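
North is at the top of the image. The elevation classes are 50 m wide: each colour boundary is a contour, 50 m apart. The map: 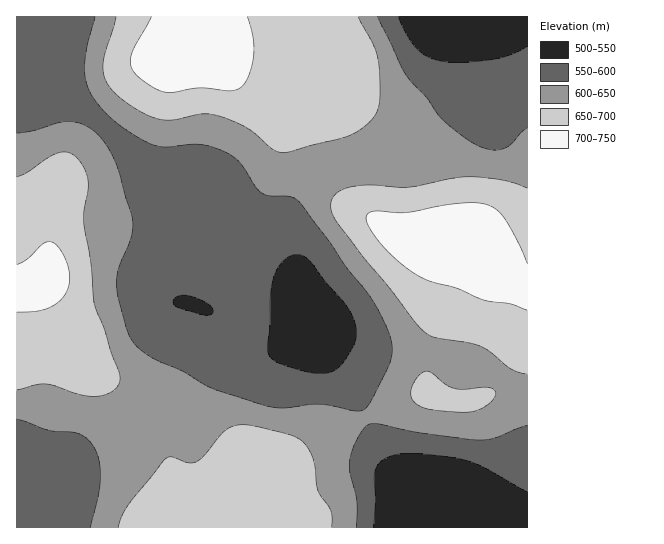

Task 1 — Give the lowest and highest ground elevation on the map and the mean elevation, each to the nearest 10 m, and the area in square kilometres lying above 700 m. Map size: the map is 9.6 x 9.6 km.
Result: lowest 510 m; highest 720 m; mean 620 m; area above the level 7.8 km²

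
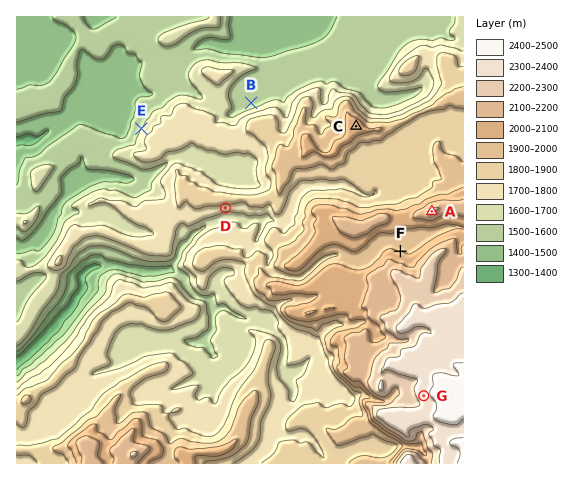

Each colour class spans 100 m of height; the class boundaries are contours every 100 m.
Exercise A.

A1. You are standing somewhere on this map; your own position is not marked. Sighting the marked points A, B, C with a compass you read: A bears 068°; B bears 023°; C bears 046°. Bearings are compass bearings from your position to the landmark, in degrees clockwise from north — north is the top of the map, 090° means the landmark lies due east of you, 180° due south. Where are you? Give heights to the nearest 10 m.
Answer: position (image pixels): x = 157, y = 321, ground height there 1780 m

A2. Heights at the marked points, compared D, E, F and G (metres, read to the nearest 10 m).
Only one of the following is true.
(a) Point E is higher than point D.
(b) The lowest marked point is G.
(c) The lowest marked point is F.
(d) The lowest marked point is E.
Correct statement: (d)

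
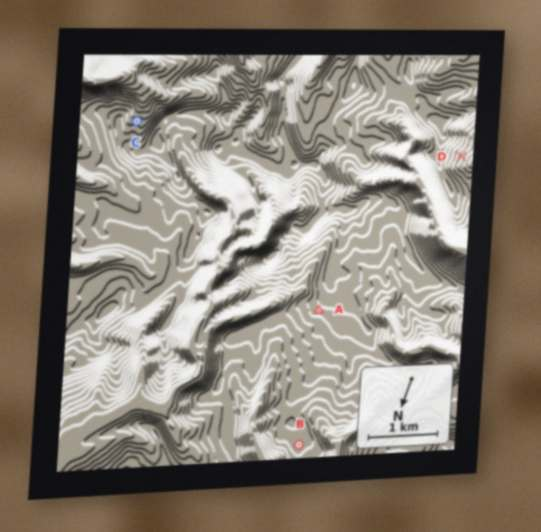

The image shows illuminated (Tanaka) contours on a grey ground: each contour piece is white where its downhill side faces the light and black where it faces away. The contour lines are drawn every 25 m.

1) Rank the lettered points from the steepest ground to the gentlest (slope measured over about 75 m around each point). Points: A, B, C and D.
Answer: D C A B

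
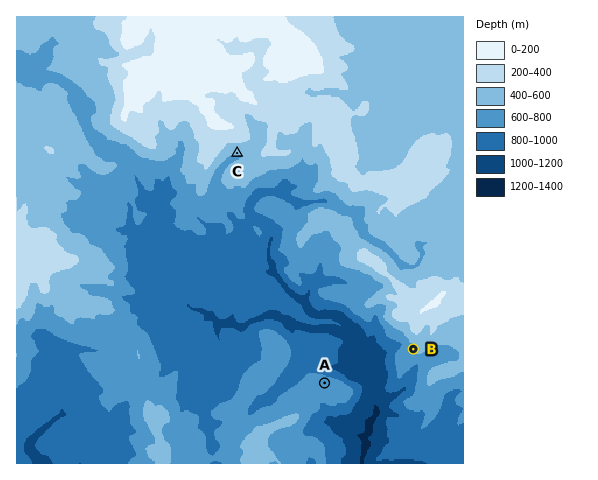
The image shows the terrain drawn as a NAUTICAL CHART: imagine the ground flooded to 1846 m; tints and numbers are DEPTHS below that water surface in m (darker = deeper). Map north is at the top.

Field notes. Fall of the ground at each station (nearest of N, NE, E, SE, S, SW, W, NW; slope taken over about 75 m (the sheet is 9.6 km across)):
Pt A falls N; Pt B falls W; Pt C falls S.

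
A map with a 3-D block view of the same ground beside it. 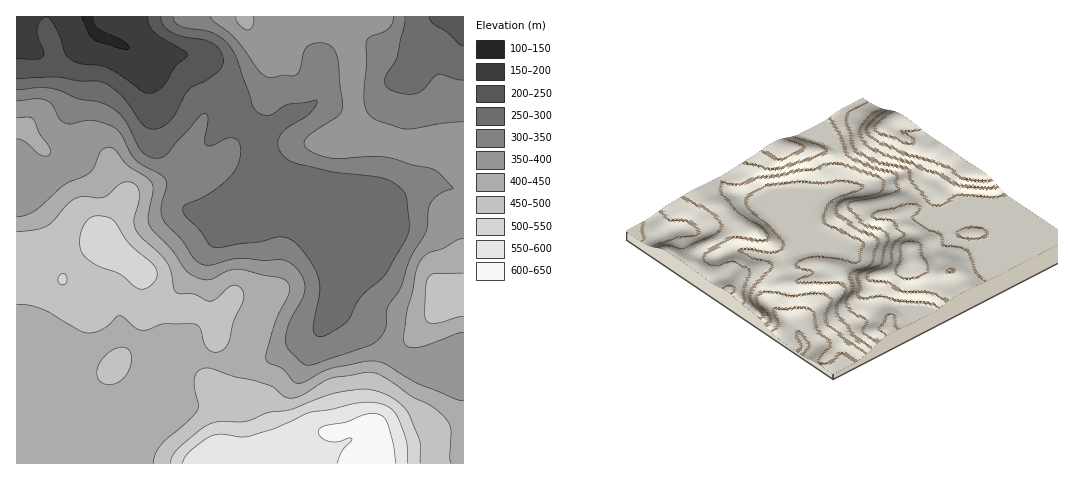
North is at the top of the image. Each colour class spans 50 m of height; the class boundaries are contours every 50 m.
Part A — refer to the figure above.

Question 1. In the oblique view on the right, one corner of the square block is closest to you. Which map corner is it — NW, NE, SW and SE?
NW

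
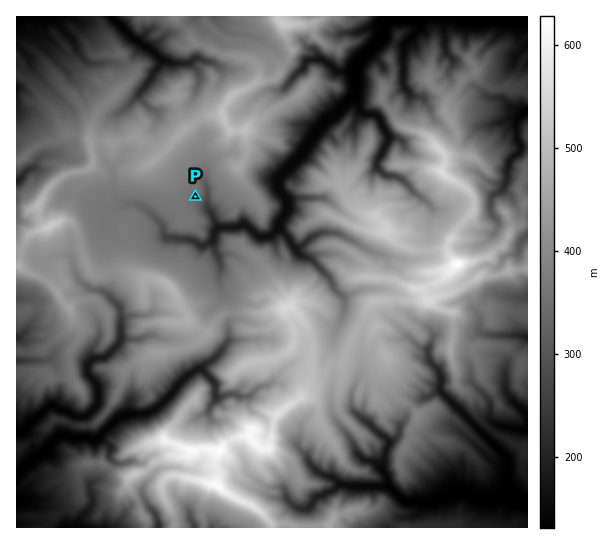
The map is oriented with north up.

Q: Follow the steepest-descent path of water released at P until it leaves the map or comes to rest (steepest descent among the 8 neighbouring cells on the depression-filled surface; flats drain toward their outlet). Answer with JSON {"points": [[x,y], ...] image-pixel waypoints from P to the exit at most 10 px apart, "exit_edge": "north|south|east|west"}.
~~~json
{"points": [[195, 197], [206, 205], [213, 215], [217, 226], [227, 227], [238, 226], [249, 227], [259, 237], [270, 235], [278, 226], [283, 217], [287, 206], [283, 195], [278, 185], [282, 174], [293, 163], [302, 153], [309, 142], [317, 131], [326, 121], [337, 113], [347, 102], [355, 91], [355, 81], [355, 70], [361, 59], [371, 49], [381, 38], [382, 27], [389, 18], [390, 17]], "exit_edge": "north"}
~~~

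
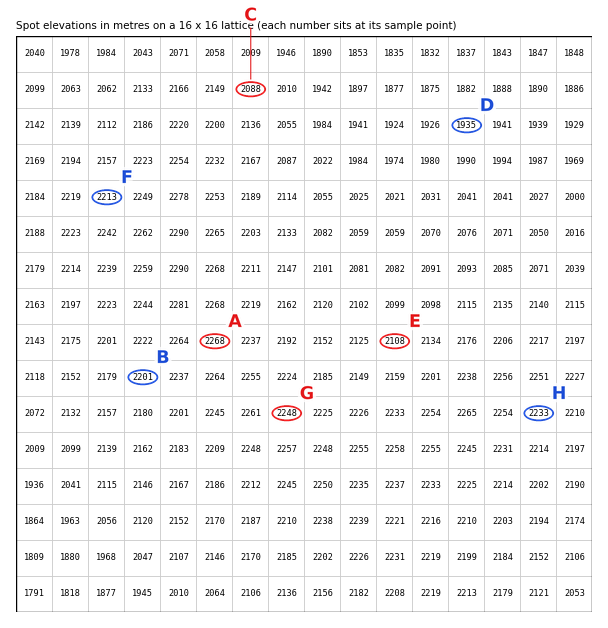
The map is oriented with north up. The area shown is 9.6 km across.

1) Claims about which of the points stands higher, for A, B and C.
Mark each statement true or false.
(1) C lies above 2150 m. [false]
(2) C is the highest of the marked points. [false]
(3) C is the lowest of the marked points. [true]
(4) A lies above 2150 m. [true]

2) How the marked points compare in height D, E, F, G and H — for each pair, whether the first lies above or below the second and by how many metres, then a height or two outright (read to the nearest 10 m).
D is below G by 320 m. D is below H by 300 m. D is below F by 280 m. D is below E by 180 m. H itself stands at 2230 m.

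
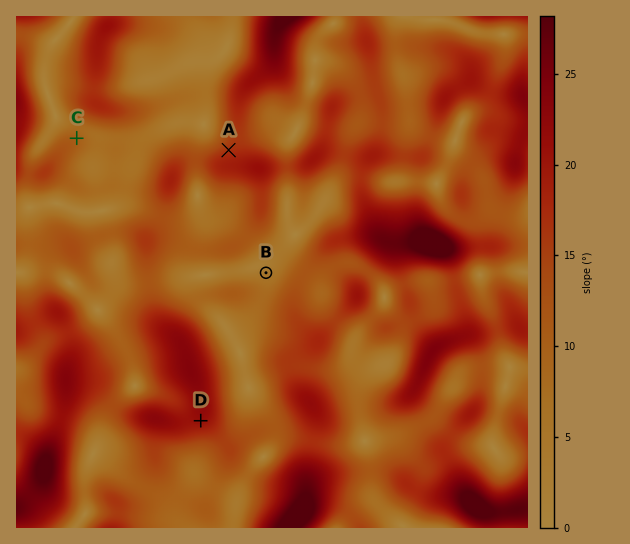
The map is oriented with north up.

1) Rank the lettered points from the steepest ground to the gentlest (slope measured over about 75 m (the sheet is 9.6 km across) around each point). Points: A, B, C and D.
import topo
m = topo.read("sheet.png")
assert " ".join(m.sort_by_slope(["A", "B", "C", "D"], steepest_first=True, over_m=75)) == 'D A C B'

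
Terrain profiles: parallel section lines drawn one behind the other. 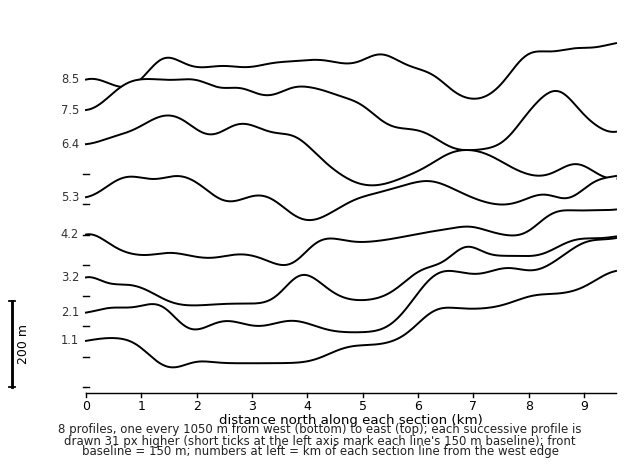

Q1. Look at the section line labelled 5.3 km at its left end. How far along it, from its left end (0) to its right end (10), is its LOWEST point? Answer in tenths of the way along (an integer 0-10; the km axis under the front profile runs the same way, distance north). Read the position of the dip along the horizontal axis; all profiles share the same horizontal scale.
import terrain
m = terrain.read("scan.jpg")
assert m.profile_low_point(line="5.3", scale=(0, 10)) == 4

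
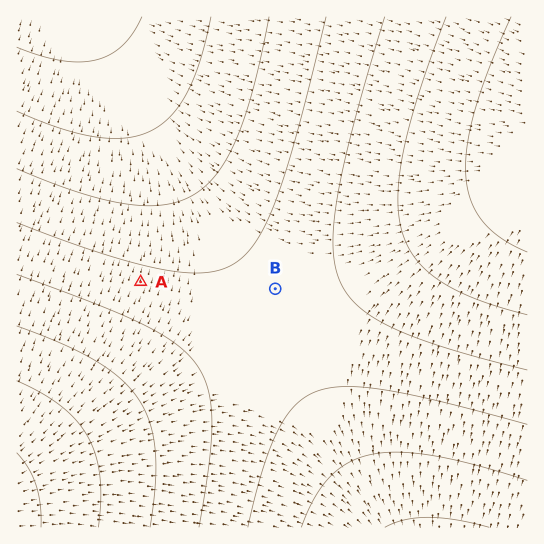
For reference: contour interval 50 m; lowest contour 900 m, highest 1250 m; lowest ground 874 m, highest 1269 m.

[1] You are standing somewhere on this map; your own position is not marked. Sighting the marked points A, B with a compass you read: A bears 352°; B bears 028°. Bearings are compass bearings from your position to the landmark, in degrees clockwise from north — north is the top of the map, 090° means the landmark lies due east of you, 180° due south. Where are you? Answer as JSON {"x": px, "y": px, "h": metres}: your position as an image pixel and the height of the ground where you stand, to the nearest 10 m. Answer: {"x": 170, "y": 488, "h": 1140}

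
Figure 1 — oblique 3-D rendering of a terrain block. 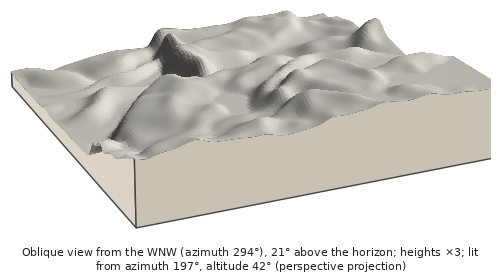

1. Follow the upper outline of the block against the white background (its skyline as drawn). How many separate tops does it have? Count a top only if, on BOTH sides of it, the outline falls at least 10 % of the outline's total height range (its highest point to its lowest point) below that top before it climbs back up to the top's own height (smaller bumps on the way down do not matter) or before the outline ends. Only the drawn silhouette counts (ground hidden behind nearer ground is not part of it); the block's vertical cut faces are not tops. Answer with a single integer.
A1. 2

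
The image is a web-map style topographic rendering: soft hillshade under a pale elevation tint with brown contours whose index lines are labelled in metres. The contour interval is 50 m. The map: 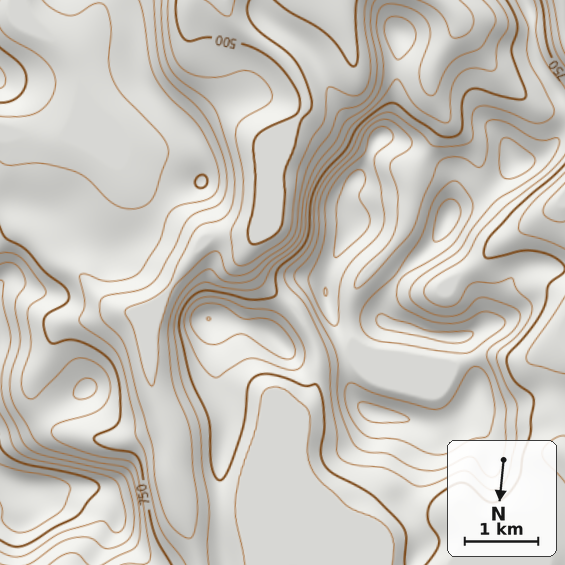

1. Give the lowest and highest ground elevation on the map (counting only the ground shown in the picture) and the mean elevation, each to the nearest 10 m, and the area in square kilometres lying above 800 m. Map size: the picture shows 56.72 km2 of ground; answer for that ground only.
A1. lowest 440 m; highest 1100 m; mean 740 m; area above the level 18.1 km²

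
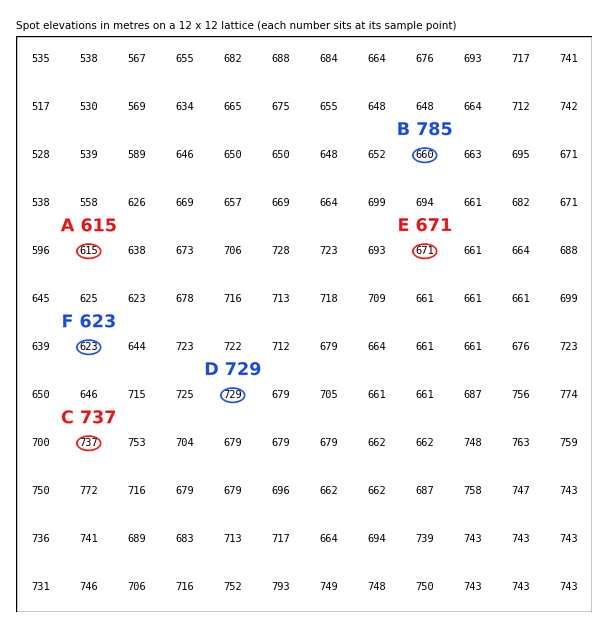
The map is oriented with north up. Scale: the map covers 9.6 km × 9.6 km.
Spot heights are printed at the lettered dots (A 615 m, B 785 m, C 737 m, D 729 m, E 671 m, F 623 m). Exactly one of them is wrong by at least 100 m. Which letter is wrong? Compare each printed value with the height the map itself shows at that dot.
B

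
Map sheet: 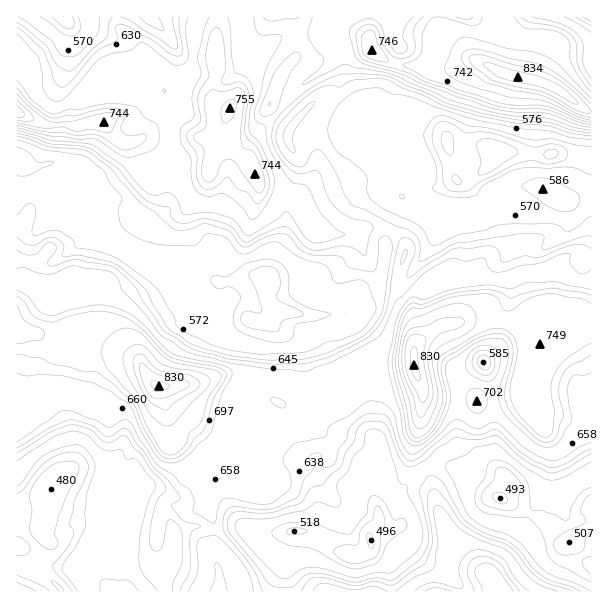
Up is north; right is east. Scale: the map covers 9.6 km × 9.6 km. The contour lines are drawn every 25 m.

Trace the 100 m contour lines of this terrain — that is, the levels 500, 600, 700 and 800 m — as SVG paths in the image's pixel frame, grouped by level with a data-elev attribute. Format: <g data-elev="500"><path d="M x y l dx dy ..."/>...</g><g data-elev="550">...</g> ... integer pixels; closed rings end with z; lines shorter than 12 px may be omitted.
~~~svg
<g data-elev="500"><path d="M60 591l-7-7-2-4 8 4 5 7"/><path d="M50 550l-9-5-11-14 2-19-3-15 1-5 8-13 12-12 9-5 15-1 4 3 1 7-13 26-8 21-3 15 3 12-4 4z"/><path d="M371 548l-4-11 0-3 2-2 3 3 2 7 0 5z"/><path d="M498 503l-6-5 0-3 5-3 7 1 3 5-1 5-3 1z"/><path d="M455 184l-3-5 3-5 3 2 4 6-3 2z"/><path d="M479 175l2-14-5-15 1-3 3-3 6-2 10 2 15 6 7 4-2 5-22 15-10 4z"/><path d="M546 158l-2-3 3-5 7-1 4 3 0 3-3 3-4 1z"/><path d="M449 155l-5-5-3-9 1-7 4-3 4 1 3 6 0 14-1 3z"/></g><g data-elev="600"><path d="M580 591l-35-13-11-9-14-18-8-7-8-4-21-8-16-10-6-7-17-31-6-6-6-3-3 1-3 2-6 13 8 39-1 16-8 14-23 18-4 2-17-2-21 4-28-8-12-1-10 3-11 11-14 0-6-1-6-4-10-16-26-30-3-6 0-8 2-6 6-4 34 1 31-10 10-15 12-4 5-7 13-10 4-14 9-12 4-13 5-5 5-2 12 0 6 4 3 6 10 25 5 8 4 3 6-1 11-6 12-11 19-12 21 3 20-4 30 25 24 12 16-5 24-14"/><path d="M17 453l34-21 20-7 6 0 13 5 11 10 6 2 6 0 9-6 4 0 7 11 9 8 9 15 12 12 3 6-1 3-8 10-4 12-3 23 2 13 4 2 6-3 5-24 3-5 7 5 5 7 0 30-9 21-1 9"/><path d="M483 370l-4-4-2-4 2-5 4-2 5 2 2 6-2 6z"/><path d="M591 236l-10 1-36 13-3-2 2-12-5-2-21 0-48 8-11 0-9 3-30 17-1-2 1-15-4-9-8-6-15-5-26-15-16-6-7-10-5-15-6-12-12-16-3-2-4 2-3 3-6 11-5 2-4-1-8-5-6-7-4-8-2-9 2-9 4-8 19-19 14-11 14-5 12 2 7-5 6-2 24-1 9 1 14 7 24 9 16 9 33 10 42 8 32 3 22 7 21 3"/><path d="M17 136l14 4 17 7 32 2 10 4 21 15 29 34 16 11 14 13 6 4 10 0 17-6 6 0 20 7 11 14 5 2 25-11 14-2 6 3 10 12 6 4 9 3 24 0 4 2 3 6 3 3 22 5 3-1 3-5 3-28 4-2 5 1 3 5 0 6-9 62-5 9-11 14-10 6-33 15-21 5-33 1-42-5-25-7-12-4-24-17-21-37-29-25-9-4-27-6-18 2-1-2 2-10-4-5-6-3-7 1-11 7-4 0-8-2-7-6"/><path d="M113 17l-4 7-2 14-15 12-17 18-6 3-10-4-13-22-29-23"/><path d="M172 17l6 27-2 5-5-1-39-26-11-5"/></g><g data-elev="700"><path d="M451 591l-16-3-10 3"/><path d="M520 591l-20-28-9-5-8-2-10 3-5 8 0 8 6 16"/><path d="M475 402l2 1 2-1 0-3-2-2-3 1z"/><path d="M17 355l22 3 15 6 29 7 12 1 4 1 32 27 5 8 8 21 12 21 6 6 8 3 6-1 7-5 6-6 5-9 10-9 4-7 6-24 12-23-2-4-5-3-39-8-10-4-8-5-21-23-12-8-9-5-13-3-14-1-21 4-16 7-6 0-16-5-10-15-7-6"/><path d="M591 295l-10-3-30-4-17 3-24 7-10-6-15-3-33 5-29 10-10-1-3 1-6 7-4 9-8 42 3 19 8 29 5 25 5 6 7 0 11-8 8-11 5-14 2-9-5-30 1-6 2-4 32-20 12-4 12-2 4 1 5 4 4 10-1 14-7 28 0 9 3 8 8 12 20 19 7 4 8 0 6-7 6-19-4-24 3-15 8-11 21-11"/><path d="M255 203l5 0 7-9 2-8 0-9-11-27-10-11-3-5 1-18 3-20-2-7-2-4-5-3-13 3-4-1-2-3 4-13-1-21-3-15-2-3-3-2-6 7-4 17 0 9 3 17-8 12-3 7 2 24-2 4-10 8-1 6 10 17-1 19 2 8 3 4 5 3 6 0 7-4 6-7 3-1 9 12 11 4z"/><path d="M17 125l27 7 19 0 14 4 18-2 10 5 14 9 6 2 14-4 5-5 2-4-2-3-13 2-9-4-1-6 5-12-2-3-4-2-15-1-28 7-26 3-7-4-13-10-14-16"/><path d="M591 86l-12-18-3-9 0-15-5-9-13-7-28-6-9-5"/><path d="M423 17l-9 12-1 4 2 15-4 8-10 3-9-3-10-14-5-13-3-4-5-1-8 3-5 6 0 8 4 15 8 6 37 10 21 10 69 23 18 4 33 1 30 11 15 4"/><path d="M473 17l-6 3-12-3"/></g><g data-elev="800"><path d="M422 402l4-2 2-8-4-33 2-20-3-3-9-2-4 2-3 6-2 23 4 15z"/><path d="M153 398l6 1 11-3 15-7 5-5-5-4-29-6-15-11-2 5 4 14 4 10z"/><path d="M584 113l6 0 1-2-8-10-19-17-15-9-12-5-27-6-25-8-11-1-5 2 0 3 4 6 18 14 22 6 30 6z"/></g>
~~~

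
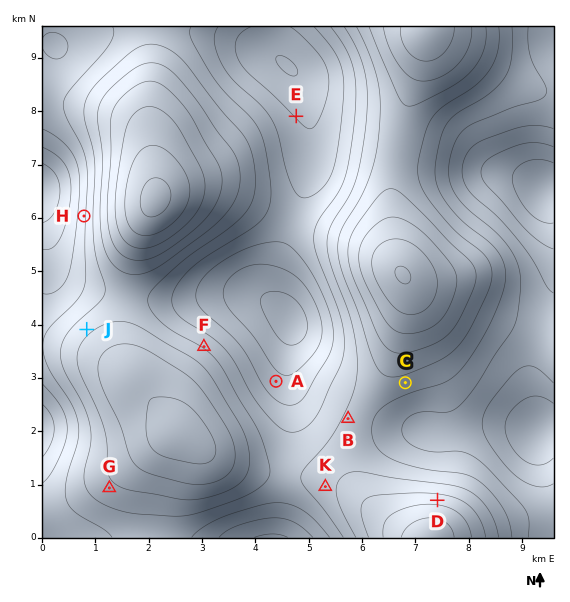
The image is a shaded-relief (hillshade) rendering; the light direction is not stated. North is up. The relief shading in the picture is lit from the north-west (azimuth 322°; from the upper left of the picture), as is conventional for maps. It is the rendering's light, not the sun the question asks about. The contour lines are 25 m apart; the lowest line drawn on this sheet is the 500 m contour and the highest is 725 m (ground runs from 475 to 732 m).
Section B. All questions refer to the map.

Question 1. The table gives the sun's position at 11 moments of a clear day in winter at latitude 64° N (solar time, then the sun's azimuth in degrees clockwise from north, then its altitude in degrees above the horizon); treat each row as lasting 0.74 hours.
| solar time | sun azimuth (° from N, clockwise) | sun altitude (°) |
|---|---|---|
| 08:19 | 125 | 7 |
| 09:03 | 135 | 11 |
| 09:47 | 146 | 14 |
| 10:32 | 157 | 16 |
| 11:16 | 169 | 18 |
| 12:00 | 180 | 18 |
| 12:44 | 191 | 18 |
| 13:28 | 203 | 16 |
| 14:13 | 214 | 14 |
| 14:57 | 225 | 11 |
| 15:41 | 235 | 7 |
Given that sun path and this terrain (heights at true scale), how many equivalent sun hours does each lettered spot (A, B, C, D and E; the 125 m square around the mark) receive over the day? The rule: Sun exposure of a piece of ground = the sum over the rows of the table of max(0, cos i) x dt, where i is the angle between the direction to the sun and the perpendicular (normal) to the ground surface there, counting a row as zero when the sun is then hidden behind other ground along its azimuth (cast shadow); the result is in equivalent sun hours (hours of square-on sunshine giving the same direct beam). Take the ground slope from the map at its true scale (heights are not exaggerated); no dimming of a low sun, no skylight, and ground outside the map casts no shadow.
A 1.6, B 1.8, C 2.3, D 1.1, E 1.7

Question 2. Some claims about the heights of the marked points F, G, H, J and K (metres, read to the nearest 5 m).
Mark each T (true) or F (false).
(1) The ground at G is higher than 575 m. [T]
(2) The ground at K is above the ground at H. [T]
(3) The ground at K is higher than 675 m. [F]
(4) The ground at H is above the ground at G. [F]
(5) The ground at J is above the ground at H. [T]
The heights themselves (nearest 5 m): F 595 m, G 620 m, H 570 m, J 620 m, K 615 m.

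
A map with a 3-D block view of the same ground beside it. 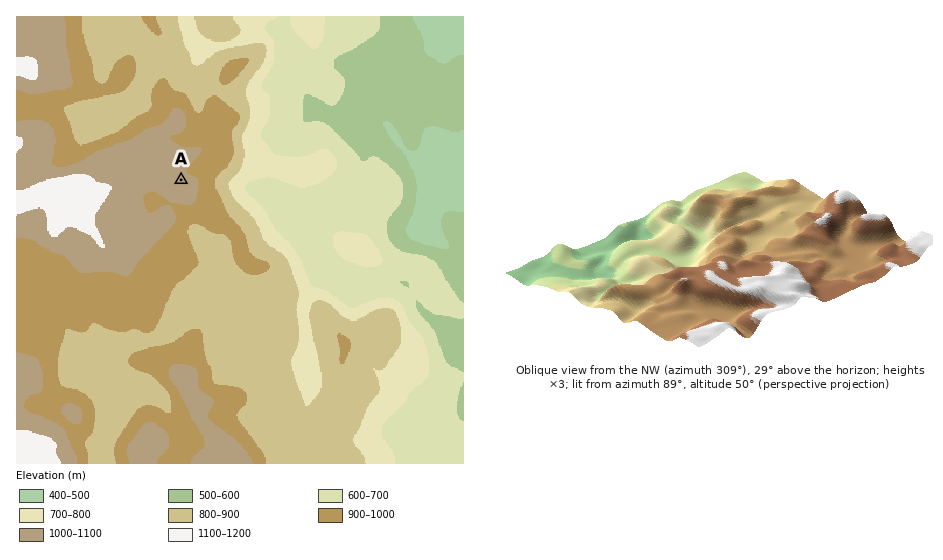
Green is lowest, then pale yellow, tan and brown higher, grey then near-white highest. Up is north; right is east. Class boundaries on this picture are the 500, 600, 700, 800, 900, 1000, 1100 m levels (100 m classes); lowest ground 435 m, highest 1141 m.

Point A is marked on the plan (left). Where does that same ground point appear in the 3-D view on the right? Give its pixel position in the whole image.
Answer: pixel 716 267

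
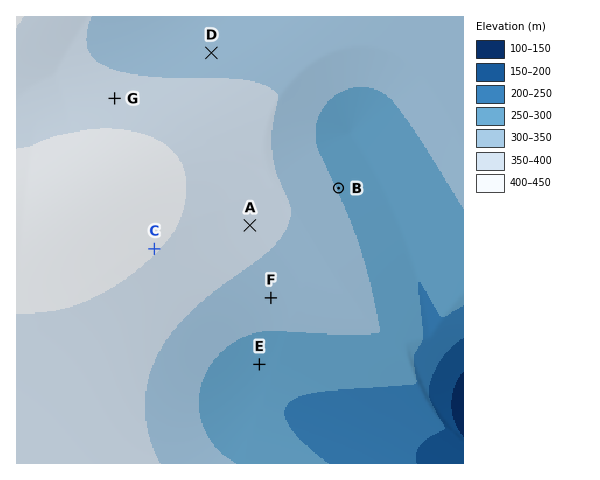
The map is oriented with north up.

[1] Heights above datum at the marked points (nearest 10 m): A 360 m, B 300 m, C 400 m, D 330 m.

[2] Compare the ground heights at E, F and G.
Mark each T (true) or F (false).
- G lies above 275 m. T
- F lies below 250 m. F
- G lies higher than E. T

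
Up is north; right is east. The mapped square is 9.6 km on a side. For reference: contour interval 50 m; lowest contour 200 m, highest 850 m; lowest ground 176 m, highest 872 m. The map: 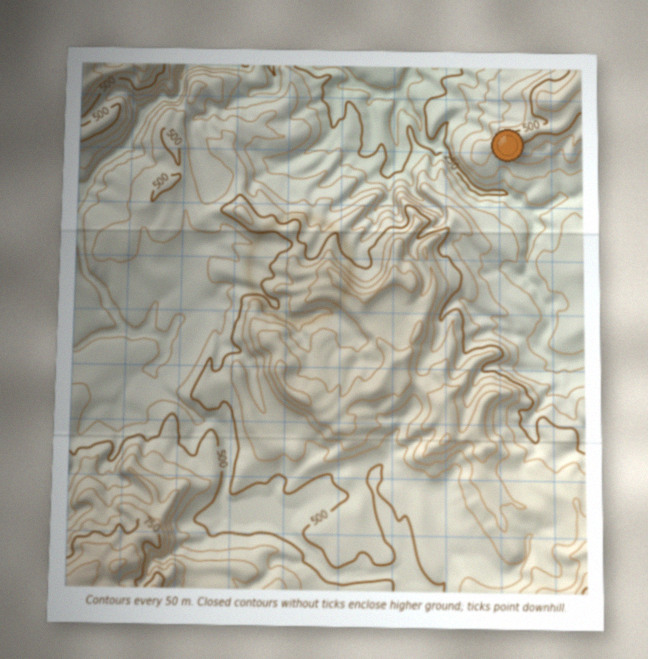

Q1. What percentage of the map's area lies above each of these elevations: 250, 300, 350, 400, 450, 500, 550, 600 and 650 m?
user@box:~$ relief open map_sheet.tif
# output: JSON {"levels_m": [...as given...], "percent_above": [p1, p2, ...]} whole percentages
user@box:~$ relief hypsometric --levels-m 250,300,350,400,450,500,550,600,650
{"levels_m": [250, 300, 350, 400, 450, 500, 550, 600, 650], "percent_above": [96, 93, 86, 76, 61, 45, 28, 17, 7]}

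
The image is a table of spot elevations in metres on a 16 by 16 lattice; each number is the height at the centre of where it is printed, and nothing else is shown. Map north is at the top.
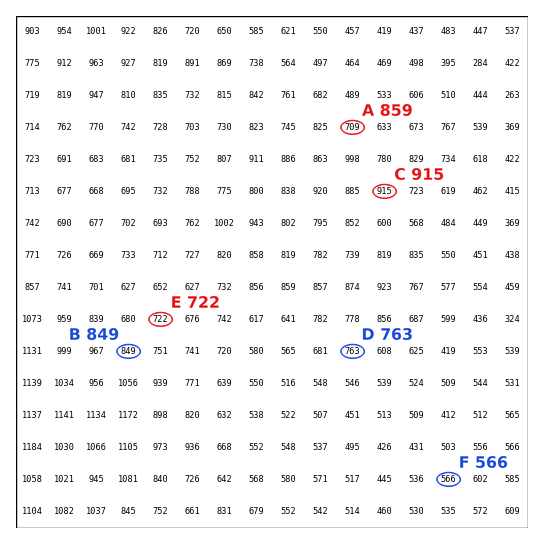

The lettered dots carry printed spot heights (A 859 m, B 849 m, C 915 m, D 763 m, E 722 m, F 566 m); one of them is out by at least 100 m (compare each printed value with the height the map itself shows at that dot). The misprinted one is A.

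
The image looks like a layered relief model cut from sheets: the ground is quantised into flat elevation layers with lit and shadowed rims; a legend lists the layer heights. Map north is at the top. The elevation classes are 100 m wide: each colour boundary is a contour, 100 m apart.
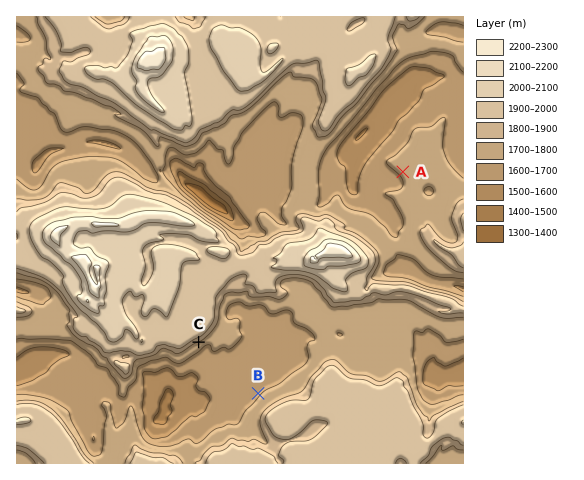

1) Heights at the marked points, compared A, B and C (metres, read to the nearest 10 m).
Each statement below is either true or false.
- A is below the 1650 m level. false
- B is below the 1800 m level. true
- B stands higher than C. false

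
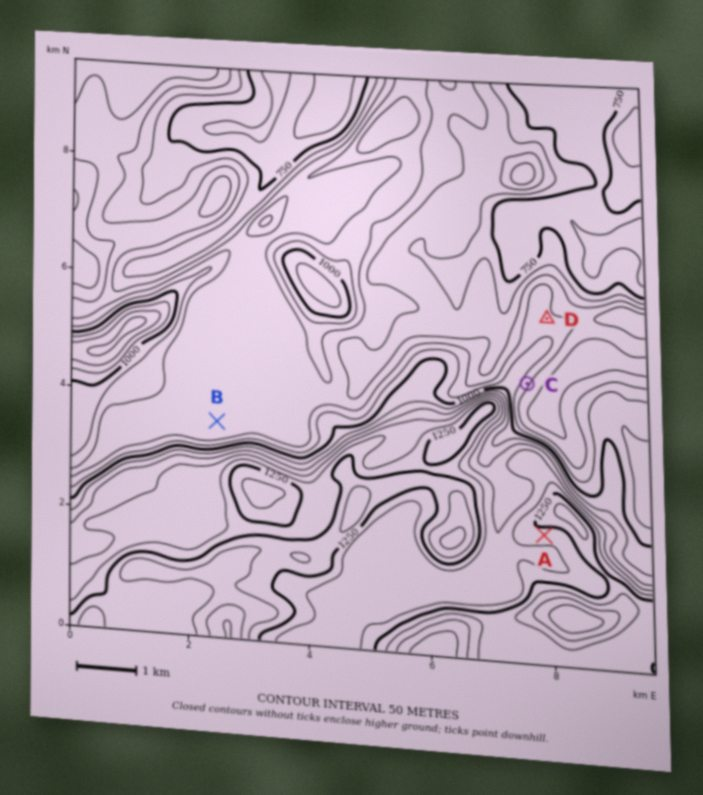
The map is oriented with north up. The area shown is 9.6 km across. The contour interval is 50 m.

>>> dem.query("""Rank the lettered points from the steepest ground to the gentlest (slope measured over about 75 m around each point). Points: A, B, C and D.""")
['C', 'A', 'D', 'B']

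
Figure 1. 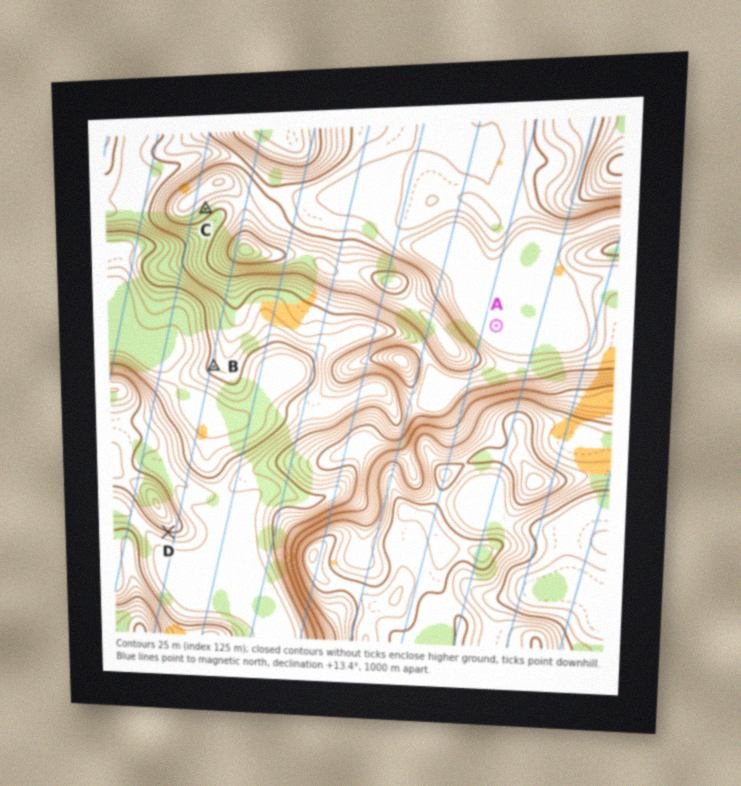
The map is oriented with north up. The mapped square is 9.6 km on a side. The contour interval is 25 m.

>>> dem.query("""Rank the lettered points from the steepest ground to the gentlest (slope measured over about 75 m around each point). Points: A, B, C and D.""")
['D', 'C', 'B', 'A']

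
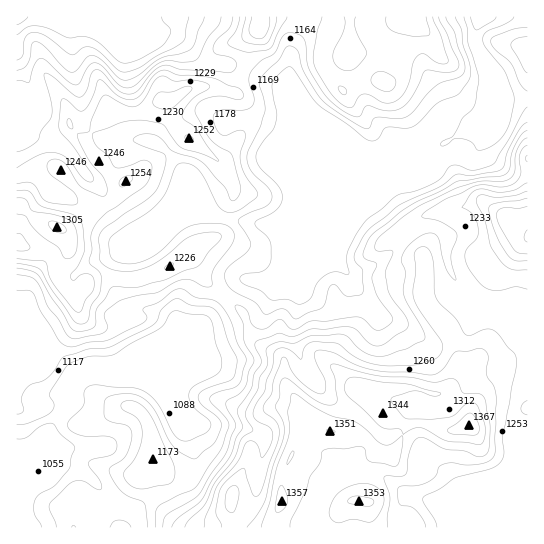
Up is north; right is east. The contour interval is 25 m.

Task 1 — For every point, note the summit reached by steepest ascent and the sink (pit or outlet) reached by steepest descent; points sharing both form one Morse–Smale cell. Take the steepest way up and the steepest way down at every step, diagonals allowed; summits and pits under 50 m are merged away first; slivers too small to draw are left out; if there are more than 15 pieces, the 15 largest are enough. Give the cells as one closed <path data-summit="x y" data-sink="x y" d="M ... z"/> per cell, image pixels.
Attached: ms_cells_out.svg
<path data-summit="469 425" data-sink="17 478" d="M225 296l-6 5-14 20-10 10-57 24-9 9-14 8-26-3-14 7-16-15-13-5-7-6-4-13-8-10-11 0 1 201 255-1 1-8 8-16 2-28 12-26 8-34-7-16-11-16-2-25-28-17-7-12-4-15z"/><path data-summit="57 226" data-sink="478 17" d="M247 71l-4 2-9 20-21-6-16 0-10 2-17 11-2 6 3 9 8 15 8 7-12 6-17 17-23 16-9 4-15 21-9 4-9 0-2 6-9 9-19 10 5 8 1 11-12 20 0 8 7 12 10 10 19-20 46 0 26-10 20-14 2 0 8 7 12 20 16 13 18-15 44 5 6-4 4-10 45-45 17-25 24-10 12-11 17-8 6-6 1-3-6-3-32 0-16-7-22-21-32-20-19-24-24-7z"/><path data-summit="469 425" data-sink="17 17" d="M441 229l-4 1-13 21-1 46 9 16 16 17 7 13 5 24-7 16-10 10-13 0-15-5-53 1 3 8 20 18-2 10-13 14-37-7-20-12-12 3-8 30-10 22-2 28-8 16 0 9 255-1 0-212-13-6-29-2-16-7-21-31-2-8 0-26z"/><path data-summit="57 226" data-sink="17 17" d="M106 16l-90 1 0 38 15 32-6 15 7 9 0 7-5 15-6 7-5 2 1 102 6-13 14-10 8 0 21 8 16-9 9-9 2-6 9 0 9-4 15-21 9-4 23-16 17-17 12-6-8-7-8-15-3-9 2-6 17-11 10-2 16 0 21 6 10-22-11-6-26-2-8-4-17-19-12-7-29 0-8-10-6 4z"/><path data-summit="469 425" data-sink="478 17" d="M343 221l-48 50-8 13-12 1-14-4-20-1-17 15 20 19 4 15 7 12 28 17 2 25 16 27 2 5-2 8 12-3 20 12 37 7 13-14 2-10-20-18-3-8 53-1 15 5 13 0 10-10 6-10 1-11-9-28-19-21-9-16 1-46 15-22-4-2-16 1-45 37-20 8-5 0-16-15z"/><path data-summit="411 18" data-sink="478 17" d="M478 16l-67 0 2 11-1 15-15 31-10 8-20 0-22 10-17-16-7-12 0-12 8-21-15-7-8-2-15 32-2 33 20 26 32 20 22 21 16 7 32 0 8 3 23-19 13-8 14-5 14-2 6-2 8-10 2-18-6-13 0-7-18-37 4-19z"/><path data-summit="57 226" data-sink="17 478" d="M45 221l-8 0-10 6-7 8-4 10 0 81 11 1 8 10 4 13 7 6 13 5 16 15 14-7 26 3 14-8 9-9 57-24 29-36-17-13-12-20-8-7-2 0-20 14-26 10-46 0-19 20-10-10-7-12 0-8 12-20-1-11-7-10z"/><path data-summit="527 238" data-sink="478 17" d="M527 99l-28 1-2 17-8 10-10 4-16 1-8 4-37 27-8 9-13 5-16 14-24 10-5 5-11 21-8 31 16 15 16-4 17-9 25-24 12-8 20 0 6-13 6-6 26-6 12 2 14 10 10 9 14 7z"/><path data-summit="527 238" data-sink="17 17" d="M483 203l-29 5-9 7-6 14 8 6 0 26 2 8 15 24 10 10 12 4 24 1 17 7 1-84-15-7-10-9z"/><path data-summit="411 18" data-sink="17 17" d="M410 16l-103 0-2 5 24 9-8 21 0 12 7 12 17 16 22-10 20 0 10-8 15-31 1-15z"/><path data-summit="259 27" data-sink="17 17" d="M259 16l-126 0-1 6 9 11 29 0 8 4 21 22 8 4 20 1 16 5 5-8 1-19 11-16z"/><path data-summit="469 425" data-sink="478 17" d="M527 16l-48 1-4 25 17 33 1 11 6 14 29-2z"/><path data-summit="259 27" data-sink="478 17" d="M287 16l-27 1 0 9-11 16-1 19-4 9 22 11 24 7 1-35 14-28 0-4z"/><path data-summit="469 425" data-sink="17 17" d="M17 56l-1 85 2 0 9-8 5-15 0-7-7-9 6-15z"/><path data-summit="469 425" data-sink="17 17" d="M131 16l-24 1 22 10 3-4z"/>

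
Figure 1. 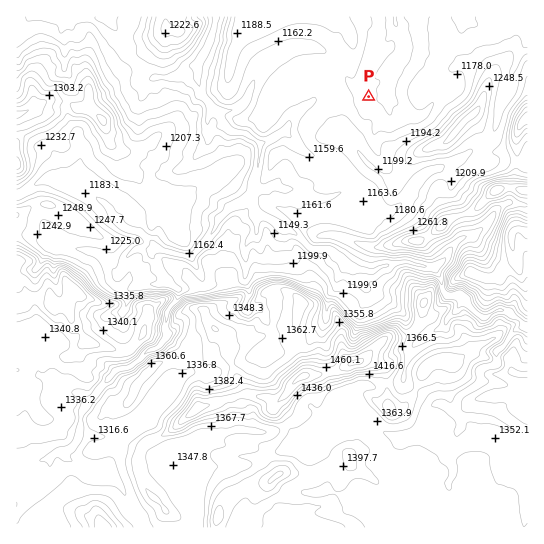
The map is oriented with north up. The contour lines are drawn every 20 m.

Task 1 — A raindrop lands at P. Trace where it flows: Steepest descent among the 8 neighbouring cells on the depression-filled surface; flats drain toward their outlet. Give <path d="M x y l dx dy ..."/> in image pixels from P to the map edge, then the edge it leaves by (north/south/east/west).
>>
<path d="M369 97l17 0 1-2 4-17 3-4 3-9 5-10 0-17-5-11-2-10"/>
exit: north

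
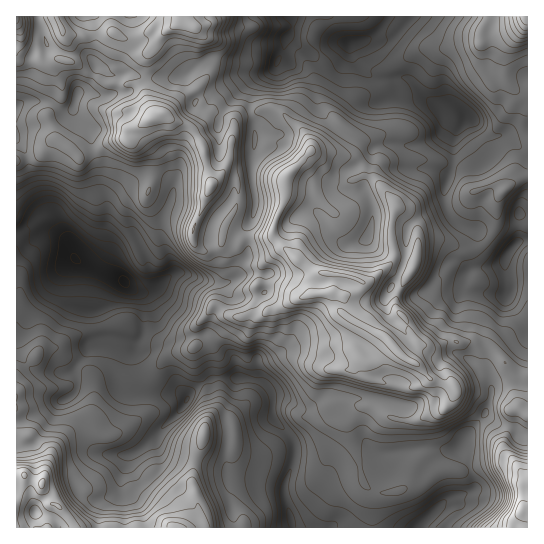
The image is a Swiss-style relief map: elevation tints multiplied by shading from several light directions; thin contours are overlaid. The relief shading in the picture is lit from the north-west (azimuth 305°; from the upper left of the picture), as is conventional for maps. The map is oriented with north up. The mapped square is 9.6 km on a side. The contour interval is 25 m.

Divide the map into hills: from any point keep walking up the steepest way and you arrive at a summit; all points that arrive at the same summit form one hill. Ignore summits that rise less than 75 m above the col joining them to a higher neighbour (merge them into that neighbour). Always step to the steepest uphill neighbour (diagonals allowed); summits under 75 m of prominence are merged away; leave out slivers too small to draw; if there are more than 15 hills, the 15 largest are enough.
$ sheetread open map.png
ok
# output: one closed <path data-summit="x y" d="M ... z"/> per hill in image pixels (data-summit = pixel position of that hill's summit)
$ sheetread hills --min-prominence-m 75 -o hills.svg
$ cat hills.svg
<path data-summit="327 293" d="M287 37l-4 17-7 12-20 16-5 13 0 19 4 15-3 53 4 23-3 12-8 14 3 10 0 13-8 12-3 11-10 6-13 0-36-11-27 17-12 4 9 5 12 28 9 9 5 2 32-2 12 14 17 10 2 16 4 4 24 4 4 4 4 10 0 21 20 23 17-8 19-19 8-13 6-2 24 0 28 5 6 3-2 28 3 16 15-3 40 1 28-35 6-15 1-10-7-20 0-7 3-16 15-21 0-12 4-16-1-2-33-3-8-6 2-12 4-5 28-4 5-3 3-7-14-6-18-20-17-5-10-11-3-8-1-15 9-27 0-26 14-22-16-11-8 3-4 4-18-20-6-2-40 15-4 7 0 11-4 11-8 6-10-2-11-6-15-17-4-8 0-11 10-21 18-17 2-12-12-2-20 10-8 0z"/><path data-summit="522 510" d="M43 101l-18 0-9 6 0 126 14-5 11-15 13 0 19 36 2 9 18 13-3 36 3-22 4-8-1-6 7 3-8 21 0 14 6 24 4 4 16 2 12 4-8 10-8 20 2 16 7 4 55 0 6 6 8-11 11-7 15-4 17 0-3-18-17-10-12-14-20 2-12 0-5-2-9-9-12-28-9-5 12-4 22-16-1-10-12-18 0-19 12-28 0-15-5-4-9-4-16 1-33 23-2 16 0-9-8-19-2-25-10-35-11-10-3-9-8 4-10-7z"/><path data-summit="42 483" d="M51 212l-10 1-11 15-14 6 0 293 107 1 1-29-3-8 0-14 6-14 0-6 15-9 13-12 2 9 8 6 57 16 11 9 20 1 32 10 7-21 3-19-4-10-18-19 0-21-4-10-4-4-26-6-26 2-18 9-8 11-6-6-55 0-7-4-2-16 8-20 8-10-30-8-8-26 0-14 8-21-6-1-5 18 0 12-3 5 4-37-18-13-2-9-12-20-4-12z"/><path data-summit="153 118" d="M217 59l-20 8-12 9-12 3-30 0-14-6-14 2 0 14-5 6-11 1-18-4-4 2-4 12 3 11 11 10 4 8 1 14 7 20 0 18 8 19 0 8 2-15 33-23 16-1 9 4 6 7 0 7-13 33 0 19 12 18 2 10 11 0 18 7 8-3 6-7 0-11-6-16 1-16 4-9 18-21 17 2 4-2-3-15 3-53-4-15 0-19 5-13 14-10 7-9-10-2-36 2z"/><path data-summit="527 17" d="M527 16l-137 0-16 20-25 9 6 16 11 12 15 6 25-2 9 6 24 28 4-4 8-3 16 11-14 22 0 26-9 27 1 15 3 8 10 11 17 5 18 20 9 6 4 0 13-16 0-25 9 0z"/><path data-summit="179 19" d="M290 16l-251 0 0 5 8 22-9 4-7 10 1 17-8 20 0 5-3 3 29 1 17 9 6-5 4-13 12-9 7-14 1-6 13 10 19-2 14 6 30 0 14-4 10-8 16-8 18 4 46 0 6-9 2-15 7-9 1-7z"/><path data-summit="17 17" d="M367 399l-24 0-6 2-8 13-19 19-17 9 0 19-9 26 0 8 7 22 16-8 30-36 37-8 5-2 7-10 13-1 2-2-2-15 2-28-6-3z"/><path data-summit="175 527" d="M155 436l-13 12-15 9 0 6-6 14 4 51 110 0-3-15 0-14 6-7 15-5 31 2-2-4-29-8-20-1-11-9-57-16-8-6z"/>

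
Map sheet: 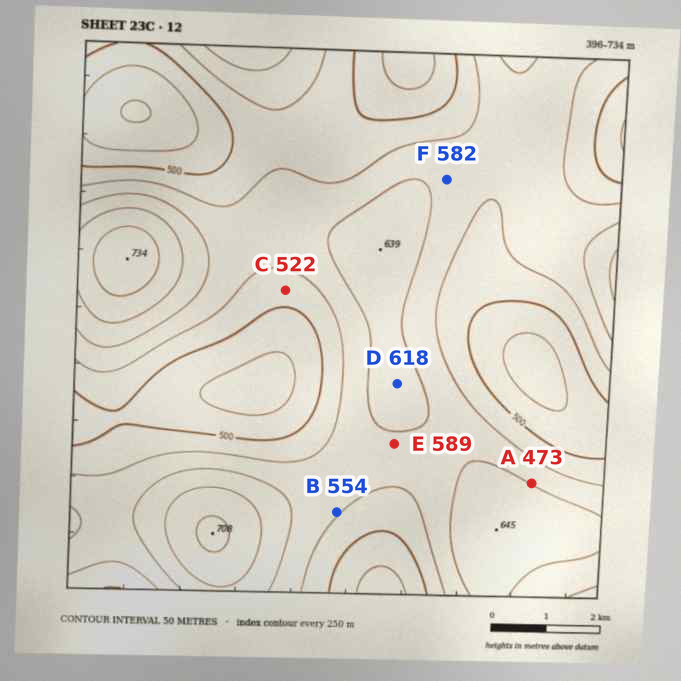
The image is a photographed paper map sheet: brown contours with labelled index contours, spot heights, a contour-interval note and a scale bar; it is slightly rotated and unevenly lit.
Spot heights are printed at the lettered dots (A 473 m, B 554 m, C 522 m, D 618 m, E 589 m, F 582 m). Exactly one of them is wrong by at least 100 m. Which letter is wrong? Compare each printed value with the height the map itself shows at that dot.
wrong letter A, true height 598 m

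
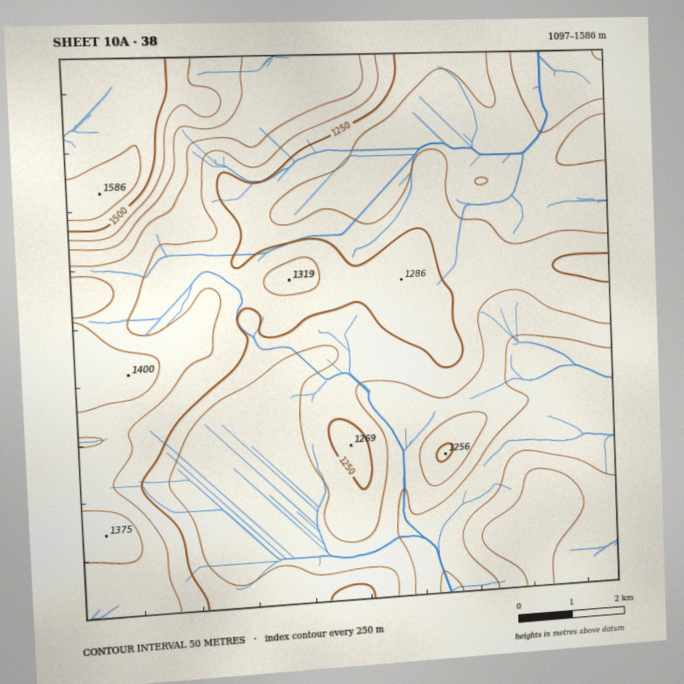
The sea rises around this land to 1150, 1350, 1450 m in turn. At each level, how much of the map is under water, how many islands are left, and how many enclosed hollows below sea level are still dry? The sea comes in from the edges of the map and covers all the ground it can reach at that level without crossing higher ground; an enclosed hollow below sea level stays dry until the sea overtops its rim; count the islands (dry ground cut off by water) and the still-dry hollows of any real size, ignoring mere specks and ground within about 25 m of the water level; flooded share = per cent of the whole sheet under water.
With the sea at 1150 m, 10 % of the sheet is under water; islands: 0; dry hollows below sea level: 0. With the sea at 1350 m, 86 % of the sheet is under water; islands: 0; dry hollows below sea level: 0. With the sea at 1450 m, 94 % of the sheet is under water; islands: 0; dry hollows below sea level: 0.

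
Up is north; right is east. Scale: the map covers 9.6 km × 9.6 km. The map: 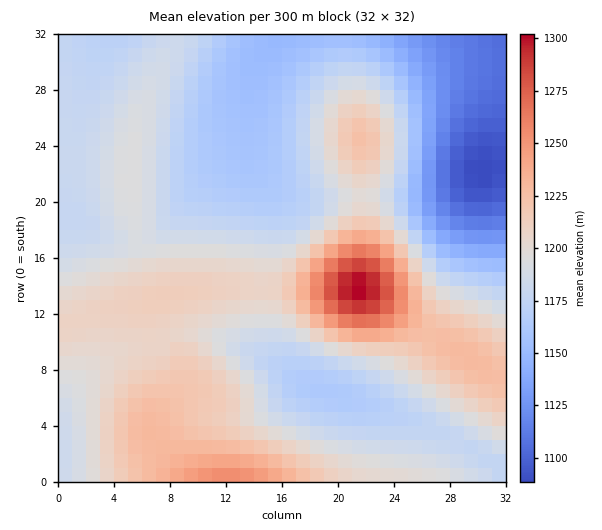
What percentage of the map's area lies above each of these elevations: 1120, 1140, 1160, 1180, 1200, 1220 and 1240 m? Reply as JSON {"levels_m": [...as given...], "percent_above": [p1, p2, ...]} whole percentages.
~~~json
{"levels_m": [1120, 1140, 1160, 1180, 1200, 1220, 1240], "percent_above": [94, 91, 83, 61, 35, 14, 5]}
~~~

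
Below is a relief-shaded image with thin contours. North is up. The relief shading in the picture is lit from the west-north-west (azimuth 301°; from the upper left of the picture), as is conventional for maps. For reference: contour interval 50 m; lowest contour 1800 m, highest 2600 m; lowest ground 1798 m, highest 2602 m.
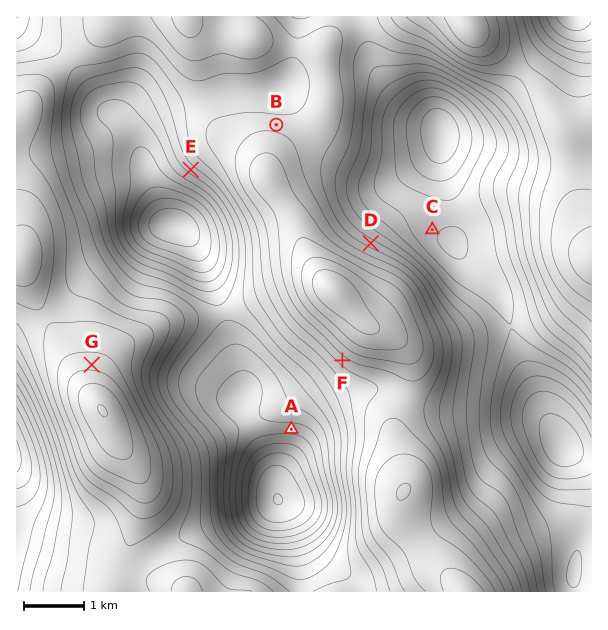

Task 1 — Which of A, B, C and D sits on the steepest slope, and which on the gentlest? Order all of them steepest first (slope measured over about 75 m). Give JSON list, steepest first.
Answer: ["D", "A", "B", "C"]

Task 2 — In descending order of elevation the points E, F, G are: G F E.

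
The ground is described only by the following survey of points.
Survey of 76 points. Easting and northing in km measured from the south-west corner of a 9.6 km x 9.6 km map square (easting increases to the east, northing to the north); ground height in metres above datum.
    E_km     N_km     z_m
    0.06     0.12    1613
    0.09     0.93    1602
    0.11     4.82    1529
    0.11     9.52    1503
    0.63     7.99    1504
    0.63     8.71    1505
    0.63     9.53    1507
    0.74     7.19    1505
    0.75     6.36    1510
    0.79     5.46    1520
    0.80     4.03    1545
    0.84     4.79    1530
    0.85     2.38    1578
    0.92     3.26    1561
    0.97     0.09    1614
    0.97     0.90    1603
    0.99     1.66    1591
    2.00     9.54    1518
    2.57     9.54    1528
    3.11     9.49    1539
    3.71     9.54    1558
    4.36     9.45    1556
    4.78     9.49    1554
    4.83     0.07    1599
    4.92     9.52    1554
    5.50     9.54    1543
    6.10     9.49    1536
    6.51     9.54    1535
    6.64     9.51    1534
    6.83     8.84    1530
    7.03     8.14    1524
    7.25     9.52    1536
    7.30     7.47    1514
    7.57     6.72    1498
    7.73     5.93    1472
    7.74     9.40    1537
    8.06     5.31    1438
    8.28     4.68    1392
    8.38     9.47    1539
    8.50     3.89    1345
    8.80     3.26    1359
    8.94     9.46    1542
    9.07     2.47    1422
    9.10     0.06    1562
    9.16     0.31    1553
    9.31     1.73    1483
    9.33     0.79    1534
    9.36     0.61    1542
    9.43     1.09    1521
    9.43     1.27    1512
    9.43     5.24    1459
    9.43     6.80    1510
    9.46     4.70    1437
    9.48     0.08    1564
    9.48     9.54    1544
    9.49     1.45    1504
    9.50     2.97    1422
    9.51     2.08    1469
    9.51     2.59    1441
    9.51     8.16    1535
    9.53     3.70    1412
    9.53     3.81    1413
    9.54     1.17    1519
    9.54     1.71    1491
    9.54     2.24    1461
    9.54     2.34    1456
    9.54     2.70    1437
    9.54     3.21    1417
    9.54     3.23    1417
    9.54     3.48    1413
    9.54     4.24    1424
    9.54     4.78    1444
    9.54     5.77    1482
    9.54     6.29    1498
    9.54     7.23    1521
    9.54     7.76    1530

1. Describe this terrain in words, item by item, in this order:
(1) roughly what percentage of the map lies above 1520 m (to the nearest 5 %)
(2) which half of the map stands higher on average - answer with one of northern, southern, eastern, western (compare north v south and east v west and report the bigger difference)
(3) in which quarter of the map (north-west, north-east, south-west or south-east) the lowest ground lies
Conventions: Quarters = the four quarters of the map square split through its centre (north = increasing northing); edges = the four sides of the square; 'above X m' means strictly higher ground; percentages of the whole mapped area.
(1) Roughly 50 % of the ground is higher than 1520 m.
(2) On average the western half of the map is the higher ground.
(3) The lowest point lies in the south-east quarter of the map.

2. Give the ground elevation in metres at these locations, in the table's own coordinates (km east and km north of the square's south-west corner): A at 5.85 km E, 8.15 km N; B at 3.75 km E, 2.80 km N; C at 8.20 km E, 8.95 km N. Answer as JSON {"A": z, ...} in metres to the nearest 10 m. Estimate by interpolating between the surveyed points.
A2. {"A": 1520, "B": 1560, "C": 1540}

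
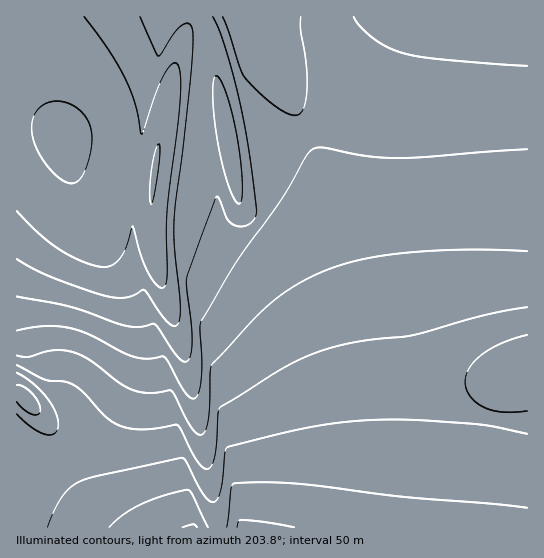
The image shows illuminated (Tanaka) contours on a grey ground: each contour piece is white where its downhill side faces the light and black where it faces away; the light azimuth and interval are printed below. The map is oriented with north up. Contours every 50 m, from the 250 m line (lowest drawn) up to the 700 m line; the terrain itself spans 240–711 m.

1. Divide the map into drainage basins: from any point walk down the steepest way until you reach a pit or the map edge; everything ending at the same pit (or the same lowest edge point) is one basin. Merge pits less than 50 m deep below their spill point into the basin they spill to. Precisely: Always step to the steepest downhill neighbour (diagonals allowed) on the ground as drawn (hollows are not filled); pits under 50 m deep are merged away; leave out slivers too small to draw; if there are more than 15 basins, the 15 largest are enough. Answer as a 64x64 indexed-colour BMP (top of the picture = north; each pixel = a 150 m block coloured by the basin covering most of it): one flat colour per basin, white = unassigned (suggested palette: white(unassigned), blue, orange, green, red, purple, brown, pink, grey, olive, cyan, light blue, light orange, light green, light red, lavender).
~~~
<image width="64" height="64" href="data:image/bmp;base64,Qk12CAAAAAAAAHYAAAAoAAAAQAAAAEAAAAABAAQAAAAAAAAIAAATCwAAEwsAABAAAAAAAAAA////ALR3HwAOf/8ALKAsACgn1gC9Z5QAS1aMAMJ34wB/f38AIr28AM++FwDox64AeLv/AIrfmACWmP8A1bDFACIiIiIiIiIiIiIiIiERERERERERERERERERERERERERIiIiIiIiIiIiIiIiIREREREREREREREREREREREREREiIiIiIiIiIiIiIiIhERERERERERERERERERERERERESIiIiIiIiIiIiIiIiERERERERERERERERERERERERERIiIiIiIiIiIiIiIiEREREREREREREREREREREREREREiIiIiIiIiIiIiIiIRERERERERERERERERERERERERESIiIiIiIiIiIiIiIhERERERERERERERERERERERERERIiIiIiIiIiIiIiIiEREREREREREREREREREREREREREiIiIiIiIiIiIiIiIRERERERERERERERERERERERERESMzMyIiIiIiIiIiIhERERERERERERERERERERERERERMzMzMyIiIiIiIiIhEREREREREREREREREREREREREREzMzMzMiIiIiIiIiERERERERERERERERERERERERERETMzMzMzIiIiIiIiIRERERERERERERERERERERERERERMzMzMzMyIiIiIiIhEREREREREREREREREREREREREREzMzMzMzMiIiIiIiERERERERERERERERERERERERERETMzMzMzMyIiIiIiERERERERERERERERERERERERERERMzMzMzMzMiIiIiIREREREREREREREREREREREREREREzMzMzMzMzIiIiIhERERERERERERERERERERERERERETMzMzMzMzMiIiIiERERERERERERERERERERERERERERMzMzMzMzMzIiIiIREREREREREREREREREREREREREREzMzMzMzMzMiIiIRERERERERERERERERERERERERERETMzMzMzMzMyIiIhERERERERERERERERERERERERERERMzMzMzMzMzIiIiEREREREREREREREREREREREREREREzMzMzMzMzMiIiIRERERERERERERERERERERERERERETMzMzMzMzMyIiIRERERERERERERERERERERERERERERMzMzMzMzMzIiIhEREREREREREREREREREREREREREREzMzMzMzMzMiIiERERERERERERERERERERERERERERETMzMzMzMzMyIiERERERERERERERERERERERERERERERMzMzMzMzMzIiIREREREREREREREREREREREREREREREzMzMzMzMzIiIhERERERERERERERERERERERERERERETMzMzMzMzMiIhERERERERERERERERERERERERERERERMzMzMzMzMiIiEREREREREREREREREREREREREREREREzMzMzMzMyIiIRERERERERERERERERERERERERERERETMzMzMzMyIiIRERERERERERERERERERERERERERERERMzMzMzMyIiIhEREREREREREREREREREREREREREREREzMzMzMzIiIiERERERERERERERERERERERERERERERETMzMzMzIiIiIRERERERERERERERERERERERERERERERMzMzMzMiIiIhEREREREREREREREREREREREREREREREzMzMzMiIiIiERERERERERERERERERERERERERERERETMzMzMyIiIiIRERERERERERERERERERERERERERERERMzMzMyIiIiIhEREREREREREREREREREREREREREREREzMzMzIiIiIiERERERERERERERERERERERERERERERETMzMzIiIiIiIRERERERERERERERERERERERERERERERMzMzMiIiIiIhEREREREREREREREREREREREREREREREzMzMyIhERERERERERERERERERERERERERERERERERETMzMzIRERERERERERERERERERERERERERERERERERERMzMzMREREREREREREREREREREREREREREREREREREREzMzMRERERERERERERERERERERERERERERERERERERETMzMxERERERERERERERERERERERERERERERERERERERMzMzEREREREREREREREREREREREREREREREREREREREzMRERERERERERERERERERERERERERERERERERERERERERERERERERERERERERERERERERERERERERERERERERERERERERERERERERERERERERERERERERERERERERERERERERERERERERERERERERERERERERERERERERERERERERERERERERERERERERERERERERERERERERERERERERERERERERERERERERERERERERERERERERERERERERERERERERERERERERERERERERERERERERERERERERERERERERERERERERERERERERERERERERERERERERERERERERERERERERERERERERERERERERERERERERERERERERERERERERERERERERERERERERERERERERERERERERERERERERERERERERERERERERERERERERERERERERERERERERERERERERERERERERERERERERERERERERERERERERERERERERERERERERERERERERERERERERERERERERERERERERERERERERERERERERERERERERERERERERERERERER"/>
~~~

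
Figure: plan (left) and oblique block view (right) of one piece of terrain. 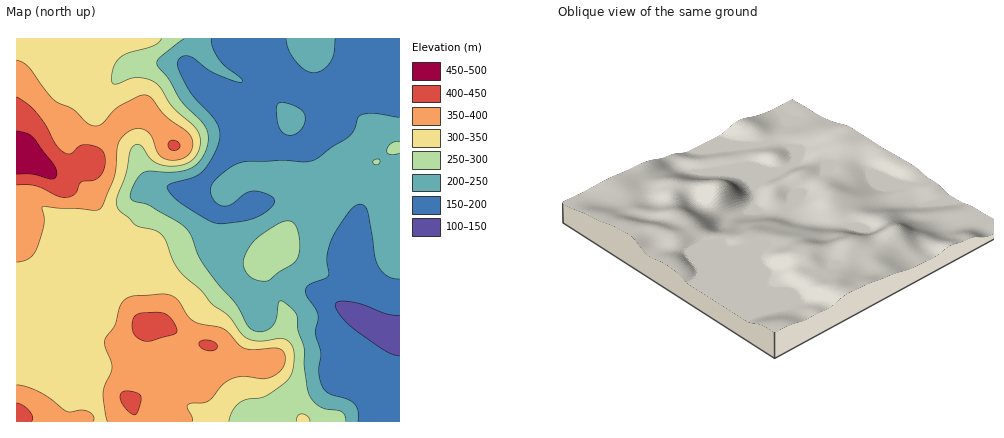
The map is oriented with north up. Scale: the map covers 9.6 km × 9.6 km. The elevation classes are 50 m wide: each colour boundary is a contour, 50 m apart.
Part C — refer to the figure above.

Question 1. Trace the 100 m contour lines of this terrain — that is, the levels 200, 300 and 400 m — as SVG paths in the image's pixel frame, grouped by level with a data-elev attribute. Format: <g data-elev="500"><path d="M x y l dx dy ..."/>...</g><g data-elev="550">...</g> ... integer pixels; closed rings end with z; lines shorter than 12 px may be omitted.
<g data-elev="200"><path d="M358 422l0-12-4-6-8-5-18-6-7-9-2-14 2-18-6-20 3-16-3-8-9-12-1-6 5-6 18-8 1-2-2-18 5-18 18-27 4-5 6-2 4 2 4 6 7 44 3 10 10 10 12 3"/><path d="M286 134l6 1 8-4 4-7 1-8-2-4-5-4-10-4-8-1-2 1-1 2 0 14 3 10z"/><path d="M400 117l-26-4-14 2-2 3-4 12-5 6-18 12-13 10-6 3-64 0-14 5-15 10-7 8-1 10 5 8 6 4 6 0 18-13 8-2 9 1 9 4 2 4 0 4-9 8-15 7-26 5-12-2-33-20-9-8-3-6 4-4 23-7 8-5 12-18 6-16-1-10-4-8-21-22-8-14-8-16 1-8 5-4 6 0 24 17 22 8 7 1-3-4-14-11-6-7-7-12-2-10"/><path d="M286 38l3 12 7 11 8 9 10 3 8-3 8-8 4-8 1-16"/></g><g data-elev="300"><path d="M229 422l4-12 7-8 6-3 20-3 22-16 5-10 1-18-3-8-7-5-26 2-8-1-6-4-16-20-16-12-11-14-21-19-7-9-7-20-4-7-8-5-18-4-19-18 0-12 9-22 4-22 4-6 4-2 4 2 7 12 6 4 15 4 12-1 8-3 6-6 4-8 0-10-3-8-24-22-12-20-5-5-8-4-10-1-8 0-14 6-2 0-2-2 1-14 7-10 8-5 26-7 5-4 2-4"/><path d="M310 422l-2-6-6-2-4 2-2 6"/></g><g data-elev="400"><path d="M32 422l1-6-3-4-7-6-7-3"/><path d="M133 414l3 1 2-3 3-10 0-6-5-4-12-1-4 5 1 6 5 8z"/><path d="M207 350l9 0 1-2 0-4-7-4-10 2-1 2 1 2z"/><path d="M142 340l8 1 24-7 3-2-1-6-6-8-6-5-10-1-16 2-5 6-1 10 4 6z"/><path d="M16 185l18 1 24 10 12 1 6-4 6-11 12-2 6-3 4-7 1-10-3-10-10-5-12 0-10 9-8-3-6-7-10-18-10-13-8-8-12-8"/><path d="M173 150l5 0 2-4-2-4-4-2-4 1-2 3 1 4z"/></g>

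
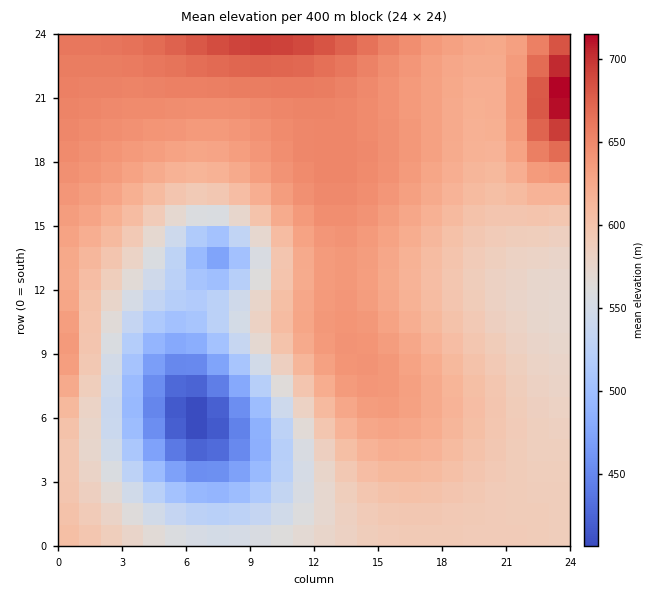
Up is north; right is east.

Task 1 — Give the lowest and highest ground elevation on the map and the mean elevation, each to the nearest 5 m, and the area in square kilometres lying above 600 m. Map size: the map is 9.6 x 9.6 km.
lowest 405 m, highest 720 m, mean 600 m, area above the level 51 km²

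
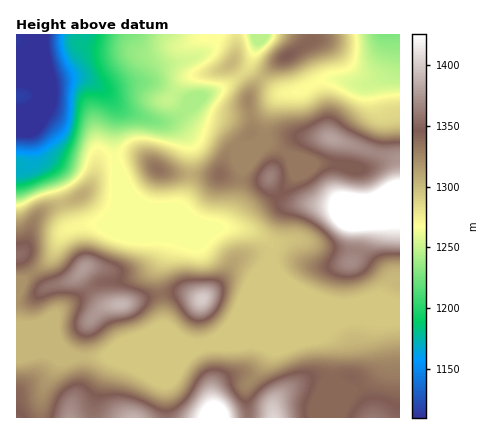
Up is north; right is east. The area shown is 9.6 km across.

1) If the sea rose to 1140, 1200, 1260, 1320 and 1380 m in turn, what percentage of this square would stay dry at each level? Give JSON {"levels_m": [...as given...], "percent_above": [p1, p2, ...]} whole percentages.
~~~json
{"levels_m": [1140, 1200, 1260, 1320, 1380], "percent_above": [97, 93, 83, 37, 5]}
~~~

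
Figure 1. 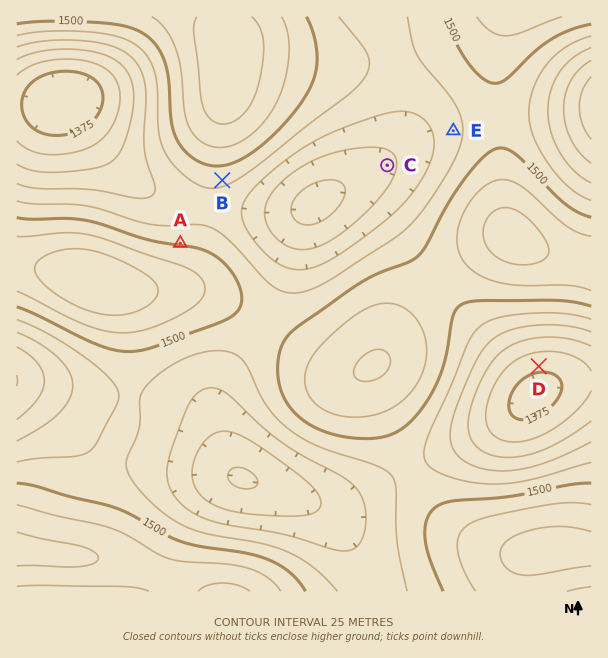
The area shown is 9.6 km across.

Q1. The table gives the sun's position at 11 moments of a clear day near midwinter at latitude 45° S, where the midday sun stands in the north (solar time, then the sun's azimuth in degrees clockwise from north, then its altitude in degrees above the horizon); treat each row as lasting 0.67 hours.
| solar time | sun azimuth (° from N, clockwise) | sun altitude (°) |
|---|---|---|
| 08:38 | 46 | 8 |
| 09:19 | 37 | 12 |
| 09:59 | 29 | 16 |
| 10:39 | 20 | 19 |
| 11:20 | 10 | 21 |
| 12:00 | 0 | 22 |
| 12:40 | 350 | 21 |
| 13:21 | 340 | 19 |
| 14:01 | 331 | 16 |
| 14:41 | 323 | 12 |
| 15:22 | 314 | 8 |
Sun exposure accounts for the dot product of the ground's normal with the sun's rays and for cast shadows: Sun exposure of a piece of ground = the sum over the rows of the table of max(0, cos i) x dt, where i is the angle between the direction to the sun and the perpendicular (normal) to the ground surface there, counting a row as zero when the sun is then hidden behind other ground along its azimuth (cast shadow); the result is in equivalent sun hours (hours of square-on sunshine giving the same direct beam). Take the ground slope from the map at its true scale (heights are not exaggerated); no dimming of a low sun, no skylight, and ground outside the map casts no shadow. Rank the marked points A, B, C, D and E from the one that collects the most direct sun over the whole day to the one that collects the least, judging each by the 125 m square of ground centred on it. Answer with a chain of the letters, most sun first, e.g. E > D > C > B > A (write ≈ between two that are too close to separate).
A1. A > E ≈ C > D ≈ B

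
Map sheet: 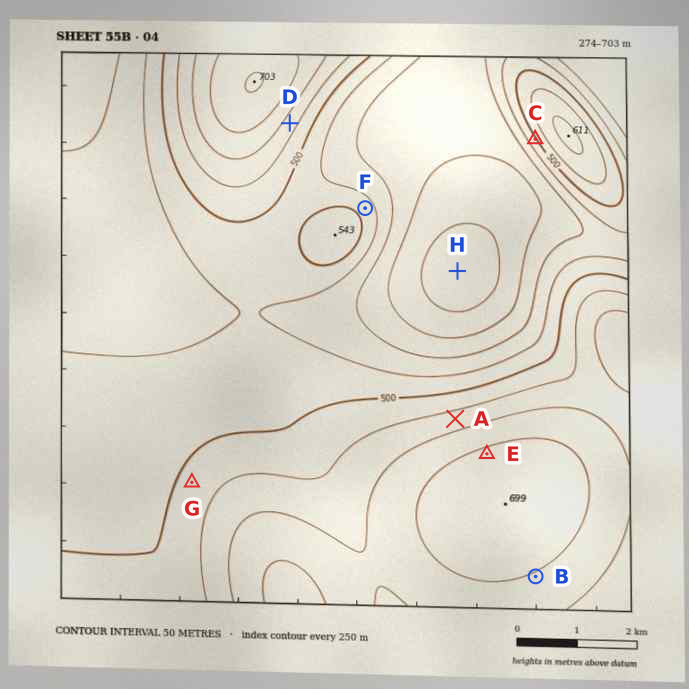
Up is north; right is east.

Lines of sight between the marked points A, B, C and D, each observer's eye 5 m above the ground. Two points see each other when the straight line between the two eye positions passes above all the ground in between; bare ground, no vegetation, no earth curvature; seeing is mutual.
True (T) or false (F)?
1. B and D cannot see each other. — T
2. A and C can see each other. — T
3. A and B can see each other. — F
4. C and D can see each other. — T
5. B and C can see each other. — F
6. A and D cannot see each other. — F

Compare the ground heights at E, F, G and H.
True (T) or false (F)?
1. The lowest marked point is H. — T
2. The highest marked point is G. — F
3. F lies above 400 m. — T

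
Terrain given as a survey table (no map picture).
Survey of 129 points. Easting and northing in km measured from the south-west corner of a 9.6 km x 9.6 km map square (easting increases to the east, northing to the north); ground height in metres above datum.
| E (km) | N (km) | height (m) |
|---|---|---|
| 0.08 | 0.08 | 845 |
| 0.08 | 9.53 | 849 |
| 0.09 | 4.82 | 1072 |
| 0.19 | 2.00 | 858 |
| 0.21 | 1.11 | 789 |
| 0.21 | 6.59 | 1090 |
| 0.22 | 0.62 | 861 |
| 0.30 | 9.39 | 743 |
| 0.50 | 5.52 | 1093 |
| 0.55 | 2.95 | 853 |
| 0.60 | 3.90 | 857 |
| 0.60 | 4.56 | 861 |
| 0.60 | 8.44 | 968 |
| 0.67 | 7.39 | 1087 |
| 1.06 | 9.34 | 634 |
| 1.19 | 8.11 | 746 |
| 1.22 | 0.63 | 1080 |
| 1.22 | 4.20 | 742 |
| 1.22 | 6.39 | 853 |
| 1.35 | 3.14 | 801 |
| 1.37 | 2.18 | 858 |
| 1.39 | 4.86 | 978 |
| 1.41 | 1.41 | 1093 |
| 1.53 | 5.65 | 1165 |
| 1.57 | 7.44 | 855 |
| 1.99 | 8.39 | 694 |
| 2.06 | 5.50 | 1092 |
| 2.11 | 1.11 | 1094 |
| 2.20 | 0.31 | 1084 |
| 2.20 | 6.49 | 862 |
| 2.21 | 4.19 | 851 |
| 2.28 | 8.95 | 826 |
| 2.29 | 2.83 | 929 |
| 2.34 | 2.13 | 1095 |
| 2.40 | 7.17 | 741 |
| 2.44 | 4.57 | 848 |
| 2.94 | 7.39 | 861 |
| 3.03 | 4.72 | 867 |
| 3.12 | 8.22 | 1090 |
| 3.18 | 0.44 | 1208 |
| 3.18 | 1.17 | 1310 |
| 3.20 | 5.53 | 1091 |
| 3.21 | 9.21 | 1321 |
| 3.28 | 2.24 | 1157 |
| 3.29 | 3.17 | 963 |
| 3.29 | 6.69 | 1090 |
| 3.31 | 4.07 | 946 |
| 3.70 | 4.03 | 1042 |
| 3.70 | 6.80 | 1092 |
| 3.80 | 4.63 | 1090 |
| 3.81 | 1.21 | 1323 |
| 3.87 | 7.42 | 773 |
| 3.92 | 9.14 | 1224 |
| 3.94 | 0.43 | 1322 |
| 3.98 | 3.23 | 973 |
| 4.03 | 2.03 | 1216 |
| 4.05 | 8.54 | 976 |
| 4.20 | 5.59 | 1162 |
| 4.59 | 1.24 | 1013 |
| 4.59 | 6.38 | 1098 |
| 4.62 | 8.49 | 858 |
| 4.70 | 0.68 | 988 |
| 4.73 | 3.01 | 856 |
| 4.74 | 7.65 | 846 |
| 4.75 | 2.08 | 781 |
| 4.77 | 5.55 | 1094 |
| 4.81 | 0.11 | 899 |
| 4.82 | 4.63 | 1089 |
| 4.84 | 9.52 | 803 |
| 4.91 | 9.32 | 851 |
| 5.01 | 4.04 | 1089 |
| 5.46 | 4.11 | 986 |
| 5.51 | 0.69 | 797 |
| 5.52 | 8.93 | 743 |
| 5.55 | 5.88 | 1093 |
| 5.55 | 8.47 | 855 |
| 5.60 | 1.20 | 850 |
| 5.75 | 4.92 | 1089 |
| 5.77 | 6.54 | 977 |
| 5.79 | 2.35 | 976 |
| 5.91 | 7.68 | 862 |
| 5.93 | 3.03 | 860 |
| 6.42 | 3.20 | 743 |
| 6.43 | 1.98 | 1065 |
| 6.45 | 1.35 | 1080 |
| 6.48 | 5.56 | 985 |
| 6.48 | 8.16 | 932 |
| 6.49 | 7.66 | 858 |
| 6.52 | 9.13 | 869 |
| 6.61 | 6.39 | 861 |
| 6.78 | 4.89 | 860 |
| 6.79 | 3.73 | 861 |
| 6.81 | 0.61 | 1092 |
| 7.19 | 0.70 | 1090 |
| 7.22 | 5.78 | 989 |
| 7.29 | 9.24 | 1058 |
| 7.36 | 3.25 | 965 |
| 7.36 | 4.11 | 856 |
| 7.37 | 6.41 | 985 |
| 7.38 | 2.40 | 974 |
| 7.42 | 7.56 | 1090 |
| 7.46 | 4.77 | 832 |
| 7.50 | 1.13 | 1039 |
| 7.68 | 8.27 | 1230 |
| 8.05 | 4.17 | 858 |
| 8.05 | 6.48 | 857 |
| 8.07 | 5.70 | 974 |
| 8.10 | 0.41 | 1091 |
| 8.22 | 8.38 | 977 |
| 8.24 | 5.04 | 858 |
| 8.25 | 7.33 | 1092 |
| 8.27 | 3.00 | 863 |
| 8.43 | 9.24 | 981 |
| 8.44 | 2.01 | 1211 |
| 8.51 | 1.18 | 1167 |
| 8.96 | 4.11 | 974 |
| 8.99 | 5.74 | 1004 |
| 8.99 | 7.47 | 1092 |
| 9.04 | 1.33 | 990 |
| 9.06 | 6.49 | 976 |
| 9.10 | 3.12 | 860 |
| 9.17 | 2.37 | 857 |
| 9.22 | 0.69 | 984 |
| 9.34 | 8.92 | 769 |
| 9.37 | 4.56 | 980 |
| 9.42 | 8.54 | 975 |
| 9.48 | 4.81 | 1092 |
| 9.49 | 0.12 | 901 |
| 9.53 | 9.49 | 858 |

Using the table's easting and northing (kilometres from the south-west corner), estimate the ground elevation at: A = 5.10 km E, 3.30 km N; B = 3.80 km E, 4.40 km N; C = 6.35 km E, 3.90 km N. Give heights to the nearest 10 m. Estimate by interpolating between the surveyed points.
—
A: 880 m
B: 1090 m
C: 970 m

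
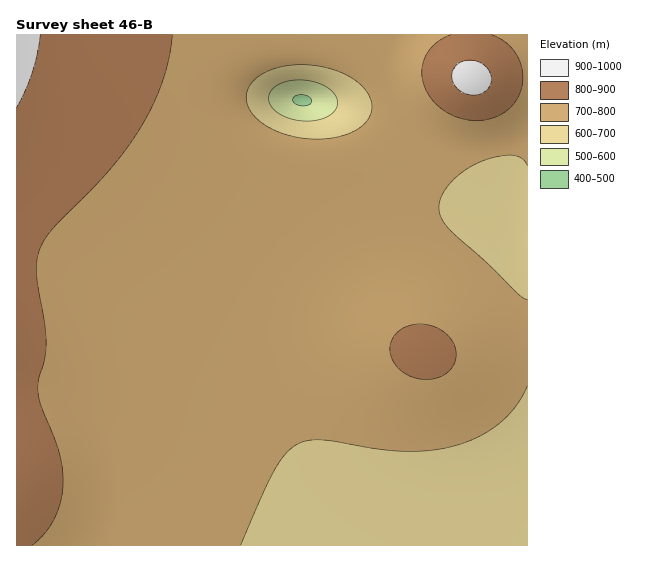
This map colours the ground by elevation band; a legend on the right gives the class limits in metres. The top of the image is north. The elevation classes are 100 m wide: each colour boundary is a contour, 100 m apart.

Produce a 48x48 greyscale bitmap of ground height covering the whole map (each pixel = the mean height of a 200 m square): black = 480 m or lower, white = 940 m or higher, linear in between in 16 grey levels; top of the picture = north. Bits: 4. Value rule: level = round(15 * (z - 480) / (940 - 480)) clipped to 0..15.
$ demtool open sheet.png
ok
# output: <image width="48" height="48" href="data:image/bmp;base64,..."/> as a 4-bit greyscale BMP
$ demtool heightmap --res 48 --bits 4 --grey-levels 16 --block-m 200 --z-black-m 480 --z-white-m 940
<image width="48" height="48" href="data:image/bmp;base64,Qk32BAAAAAAAAHYAAAAoAAAAMAAAADAAAAABAAQAAAAAAIAEAAATCwAAEwsAABAAAAAAAAAAAAAAABEREQAiIiIAMzMzAERERABVVVUAZmZmAHd3dwCIiIgAmZmZAKqqqgC7u7sAzMzMAN3d3QDu7u4A////ALuqmYiIiIiId3d3d3d3d3d2ZmZmZmZmZsu6qZiIiIiId3d3d3d3d3d3ZmZmZmZmZsy6qZiIiIiId3d3d3d3d3d3ZmZmZmZmZty7qZiIiIiIh3d3d3d3d3d3dmZmZmZmZtzLqpmIiIiIh3d3d3d3d3d3d2ZmZmZmZtzLqpmIiIiIiHd3d3d3d3d3d3dmZmZmZtzLqpmIiIiIiHd3d3d3d3d3d3d3dmZmZtzLqpmIiIiIiId3d3d3d3d3d3d3d3ZmZty7qpmIiIiIiId3d3d3d3d3d3d3d3d2Zsy7qZmIiIiIiIh3d3d3d3d3d3d3d3d3Zsu6qZmIiIiIiIh3d3d3d3d4iIiIiHd3dsu6qZmIiIiIiIiHd3d3d3iIiIiIiIh3d7uqqZmYiIiIiIiHd3d3eIiIiZmZmYiHd7uqqZmYiIiIiIiId3d4iIiJmZmZmZiId7uqqZmZiIiIiIiIh3iIiIiZmqqqqZmIh7uqqZmZiIiIiIiIiIiIiImZqqqqqqmYh7uqqZmZiIiIiIiIiIiIiJmaqru7qqmYiLu6qZmZiIiIiIiIiIiIiJmaqru7uqmYiMu6qZmZmIiIiIiIiIiIiJmaq7u7uqmYiMu6qZmZmIiIiIiIiIiIiJmaqru7qqmYiMu6qZmZmIiIiIiIiIiIiJmaqqu6qpmYh7uqqZmZmYiIiIiIiIiIiJmZqqqqqZmIh7uqqZmZmYiIiIiIiIiIiImZmqqqmZiId7uqqZmZmZiIiIiIiIiIiIiZmZmZmYiId7uqqpmZmZmIiIiIiIiIiIiImZmZiIiHd7uqqpmZmZmYiIiIiIiIiIiIiIiIiId3d7uqqqmZmZmZiIiIiIiIiIiIiIiIiHd3d7uqqqmZmZmZmIiIiIiIiIiIiIiId3d3d7uqqqqZmZmZmIiIiIiIiIiIiId3d3d3d7u6qqqpmZmZmYiIiIiIiIiIh3d3d3d3d7u7qqqqmZmZmZiIiIiIiIiId3d3d3d3d7u7uqqqqZmZmZmIiIiIiIiHd3d3d3d3d8u7u6qqqpmZmZmIiIiIiIiHd3d3d3d3d8y7u7qqqqmZmZmYiIiIiIiId3d3d3d3d8zLu7uqqqqZmZmZiIiIiIiId3d3d3d3d8zMu7u6qqqpmZmZmIiIiIiIh3d3d3d3d8zMu7u6qqqpmZmZmIiIiIiIiHd3d3d3d9zMy7u7qqqqmZmZmIiIiIiIiId3eIiHd93MzLu7uqqqqZmZiId3d3d4iIiIiImIiN3czMu7uqqqqZmYh2VVVmd3iIiImaqpmN3czMu7u6qqqpmYdkMiNFZ3iIiaq7u6qe3dzMy7u7qqqpmHZDERI0Z3iImrzN3Muu3dzMy7u7qqqpmHZDIRJFZ3iIms3e7cuu7d3MzLu7qqqpmYdlQ0RWd4iJq83u7tyu7d3MzLu7uqqqmYh3ZmZ3iIiJq83u7tyu7d3MzLu7uqqqmZmIiIiIiIiJq83e7cuu7t3MzLu7uqqqqZmZiIiIiIiJmrzNzLuv7t3czLu7uqqqqZmZmZiIiIiImau7u6qg=="/>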